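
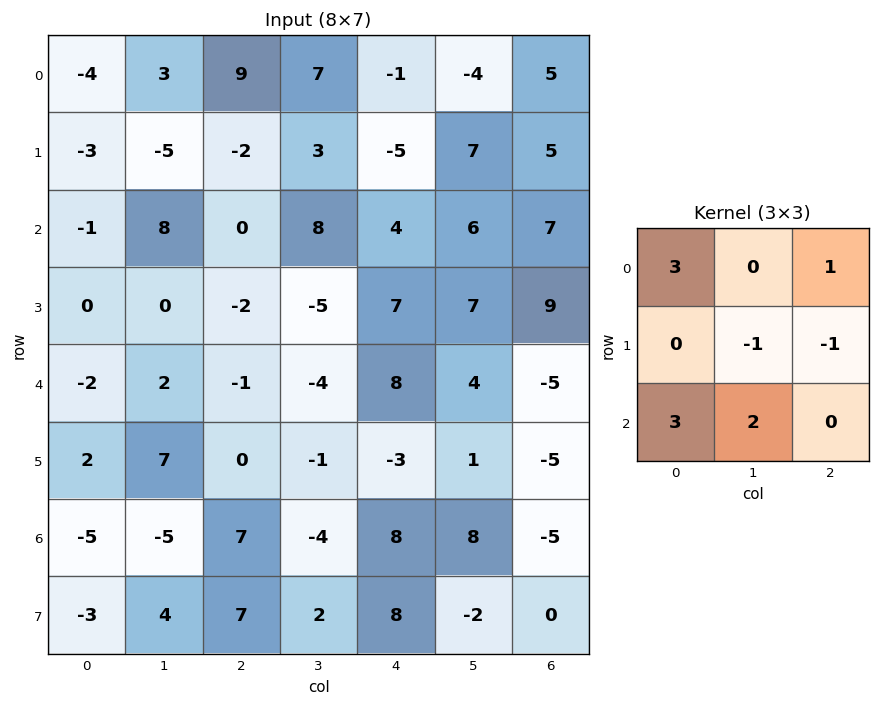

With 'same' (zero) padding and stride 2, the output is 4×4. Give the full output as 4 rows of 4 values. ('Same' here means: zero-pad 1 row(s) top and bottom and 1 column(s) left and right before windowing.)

Output[0,0]: The receptive field on the zero-padded input at this output position is [0 0 0 / 0 -4 3 / 0 -3 -5]. Elementwise product with the kernel and sum: 0·3 + 0·1 + -4·-1 + 3·-1 + 0·3 + -3·2.
Output[0,1]: The receptive field on the zero-padded input at this output position is [0 0 0 / 3 9 7 / -5 -2 3]. Elementwise product with the kernel and sum: 0·3 + 0·1 + 9·-1 + 7·-1 + -5·3 + -2·2.

-5 -35 4 26
-12 -24 5 53
4 21 -29 19
11 43 4 2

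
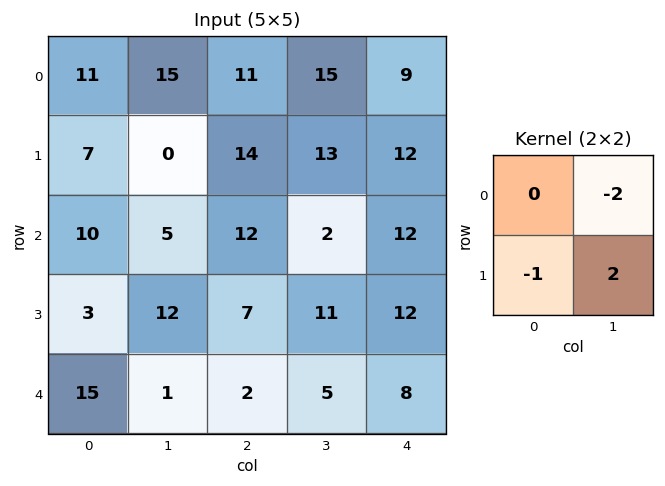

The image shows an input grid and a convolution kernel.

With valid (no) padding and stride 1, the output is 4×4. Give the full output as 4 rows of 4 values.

-37 6 -18 -7
0 -9 -34 -2
11 -22 11 -11
-37 -11 -14 -13

Output[0,0]: The receptive field on the input at this output position is [11 15 / 7 0]. Elementwise product with the kernel and sum: 15·-2 + 7·-1 + 0·2.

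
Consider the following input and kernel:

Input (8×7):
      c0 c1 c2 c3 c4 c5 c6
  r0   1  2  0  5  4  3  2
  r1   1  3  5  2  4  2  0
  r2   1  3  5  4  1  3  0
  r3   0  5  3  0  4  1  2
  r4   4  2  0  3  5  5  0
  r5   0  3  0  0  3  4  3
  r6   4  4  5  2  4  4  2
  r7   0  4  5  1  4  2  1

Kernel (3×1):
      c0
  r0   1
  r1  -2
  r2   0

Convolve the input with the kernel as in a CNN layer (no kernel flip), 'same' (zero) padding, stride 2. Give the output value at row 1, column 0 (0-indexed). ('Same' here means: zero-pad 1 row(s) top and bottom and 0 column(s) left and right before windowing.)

The receptive field on the zero-padded input at this output position is [1 / 1 / 0]. Elementwise product with the kernel and sum: 1·1 + 1·-2.

-1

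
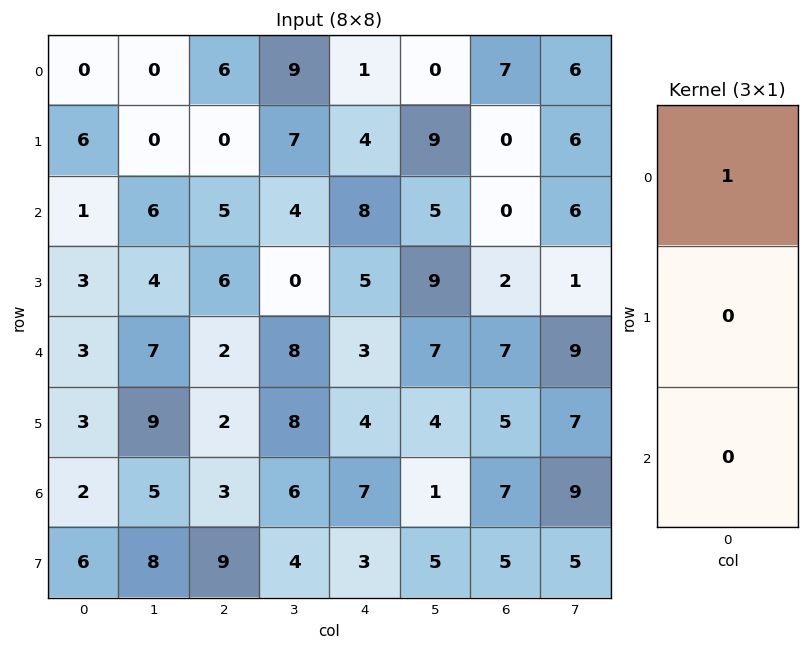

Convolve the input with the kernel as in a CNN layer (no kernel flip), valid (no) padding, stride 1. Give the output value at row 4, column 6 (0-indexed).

7

The receptive field on the input at this output position is [7 / 5 / 7]. Elementwise product with the kernel and sum: 7·1.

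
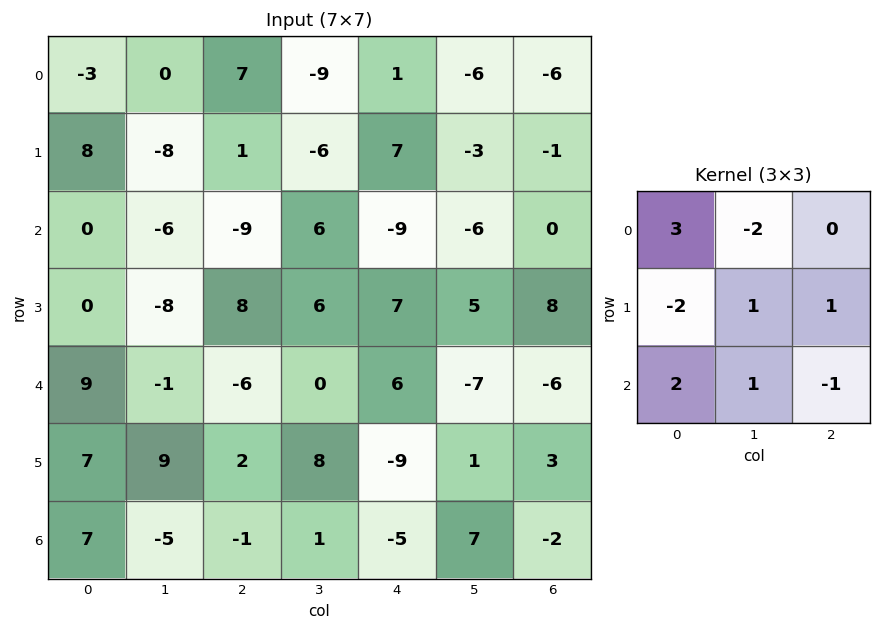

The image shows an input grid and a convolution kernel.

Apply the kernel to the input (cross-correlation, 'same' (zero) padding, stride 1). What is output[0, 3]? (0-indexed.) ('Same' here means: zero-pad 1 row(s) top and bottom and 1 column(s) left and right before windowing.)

-33

The receptive field on the zero-padded input at this output position is [0 0 0 / 7 -9 1 / 1 -6 7]. Elementwise product with the kernel and sum: 0·3 + 0·-2 + 7·-2 + -9·1 + 1·1 + 1·2 + -6·1 + 7·-1.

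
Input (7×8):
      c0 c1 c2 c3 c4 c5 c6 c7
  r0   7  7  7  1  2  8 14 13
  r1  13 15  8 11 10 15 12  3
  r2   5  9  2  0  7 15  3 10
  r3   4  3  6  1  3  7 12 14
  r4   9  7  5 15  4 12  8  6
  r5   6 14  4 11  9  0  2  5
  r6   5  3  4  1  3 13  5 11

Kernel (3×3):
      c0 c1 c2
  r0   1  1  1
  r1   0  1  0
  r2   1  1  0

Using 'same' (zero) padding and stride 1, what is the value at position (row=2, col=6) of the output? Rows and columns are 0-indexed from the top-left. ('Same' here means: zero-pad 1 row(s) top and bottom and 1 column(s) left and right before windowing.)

52

The receptive field on the zero-padded input at this output position is [15 12 3 / 15 3 10 / 7 12 14]. Elementwise product with the kernel and sum: 15·1 + 12·1 + 3·1 + 3·1 + 7·1 + 12·1.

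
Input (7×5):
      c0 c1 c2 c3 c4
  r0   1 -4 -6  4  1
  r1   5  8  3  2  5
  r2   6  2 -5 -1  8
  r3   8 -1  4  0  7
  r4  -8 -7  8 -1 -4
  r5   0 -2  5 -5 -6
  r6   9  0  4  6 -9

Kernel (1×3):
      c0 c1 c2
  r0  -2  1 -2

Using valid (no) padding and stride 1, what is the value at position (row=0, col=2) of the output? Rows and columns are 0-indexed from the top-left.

14

The receptive field on the input at this output position is [-6 4 1]. Elementwise product with the kernel and sum: -6·-2 + 4·1 + 1·-2.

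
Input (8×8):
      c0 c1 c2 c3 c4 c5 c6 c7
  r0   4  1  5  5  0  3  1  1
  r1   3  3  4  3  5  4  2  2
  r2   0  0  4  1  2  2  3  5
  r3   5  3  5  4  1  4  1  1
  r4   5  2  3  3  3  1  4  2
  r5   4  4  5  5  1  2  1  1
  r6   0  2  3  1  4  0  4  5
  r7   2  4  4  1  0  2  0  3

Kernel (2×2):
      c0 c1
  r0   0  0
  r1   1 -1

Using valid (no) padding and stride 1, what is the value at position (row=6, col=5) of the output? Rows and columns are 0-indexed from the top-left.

The receptive field on the input at this output position is [0 4 / 2 0]. Elementwise product with the kernel and sum: 2·1 + 0·-1.

2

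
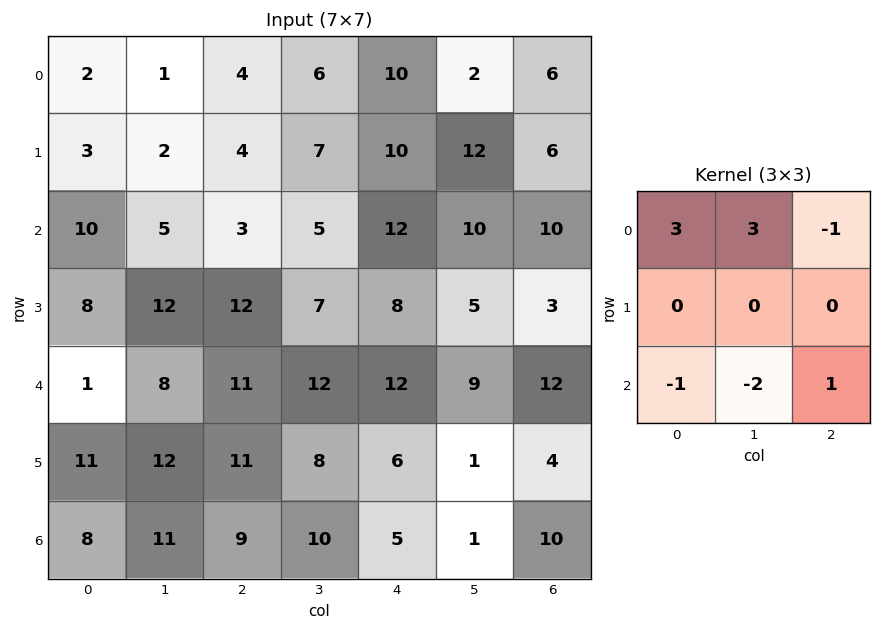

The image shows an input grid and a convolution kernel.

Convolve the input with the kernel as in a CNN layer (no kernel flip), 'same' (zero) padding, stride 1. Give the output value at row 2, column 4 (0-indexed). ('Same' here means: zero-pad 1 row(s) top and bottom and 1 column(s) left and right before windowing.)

21

The receptive field on the zero-padded input at this output position is [7 10 12 / 5 12 10 / 7 8 5]. Elementwise product with the kernel and sum: 7·3 + 10·3 + 12·-1 + 7·-1 + 8·-2 + 5·1.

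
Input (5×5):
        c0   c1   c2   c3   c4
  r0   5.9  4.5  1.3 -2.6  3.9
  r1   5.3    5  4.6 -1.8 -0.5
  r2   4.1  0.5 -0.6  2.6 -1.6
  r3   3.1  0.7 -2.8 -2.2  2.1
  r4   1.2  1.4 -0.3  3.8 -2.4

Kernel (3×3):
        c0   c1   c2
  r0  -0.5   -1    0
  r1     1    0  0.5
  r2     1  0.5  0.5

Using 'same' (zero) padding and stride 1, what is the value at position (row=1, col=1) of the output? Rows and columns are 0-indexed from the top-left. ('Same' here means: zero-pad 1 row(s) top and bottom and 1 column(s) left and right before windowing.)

The receptive field on the zero-padded input at this output position is [5.9 4.5 1.3 / 5.3 5 4.6 / 4.1 0.5 -0.6]. Elementwise product with the kernel and sum: 5.9·-0.5 + 4.5·-1 + 5.3·1 + 4.6·0.5 + 4.1·1 + 0.5·0.5 + -0.6·0.5.

4.2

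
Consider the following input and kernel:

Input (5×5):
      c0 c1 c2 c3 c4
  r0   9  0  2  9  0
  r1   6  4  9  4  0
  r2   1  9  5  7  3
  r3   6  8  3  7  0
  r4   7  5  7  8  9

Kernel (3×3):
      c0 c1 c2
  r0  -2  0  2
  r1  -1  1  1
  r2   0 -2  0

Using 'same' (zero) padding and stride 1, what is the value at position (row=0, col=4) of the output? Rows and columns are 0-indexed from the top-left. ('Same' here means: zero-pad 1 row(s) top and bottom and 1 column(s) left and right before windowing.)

The receptive field on the zero-padded input at this output position is [0 0 0 / 9 0 0 / 4 0 0]. Elementwise product with the kernel and sum: 0·-2 + 0·2 + 9·-1 + 0·1 + 0·1 + 0·-2.

-9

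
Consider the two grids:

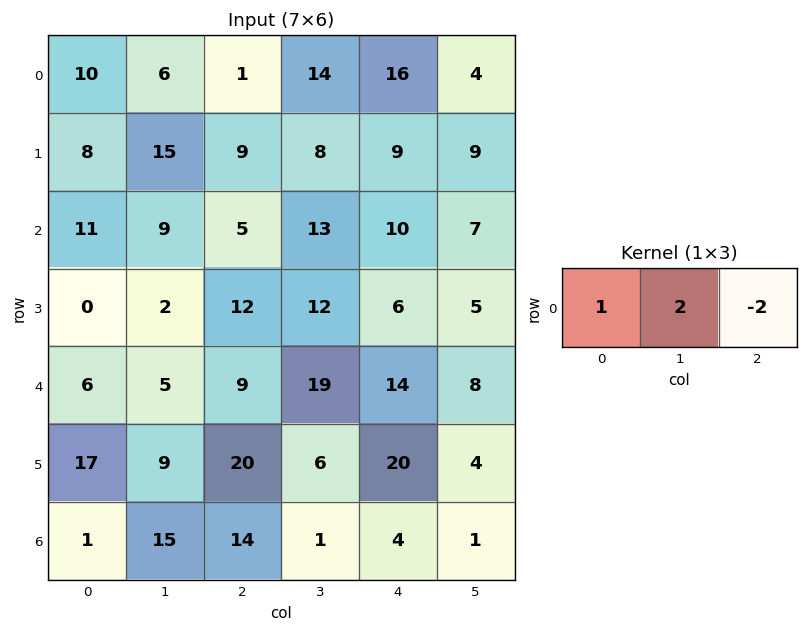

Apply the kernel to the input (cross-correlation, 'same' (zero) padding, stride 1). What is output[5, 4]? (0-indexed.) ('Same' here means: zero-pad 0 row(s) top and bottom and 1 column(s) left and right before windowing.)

38

The receptive field on the zero-padded input at this output position is [6 20 4]. Elementwise product with the kernel and sum: 6·1 + 20·2 + 4·-2.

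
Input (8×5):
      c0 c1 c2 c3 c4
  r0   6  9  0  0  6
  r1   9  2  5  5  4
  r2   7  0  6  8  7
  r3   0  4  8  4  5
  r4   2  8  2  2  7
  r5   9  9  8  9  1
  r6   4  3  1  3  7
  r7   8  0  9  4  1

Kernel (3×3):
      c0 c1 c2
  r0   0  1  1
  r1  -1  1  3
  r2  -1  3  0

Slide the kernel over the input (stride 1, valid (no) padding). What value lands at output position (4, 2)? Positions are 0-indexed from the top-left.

21

The receptive field on the input at this output position is [2 2 7 / 8 9 1 / 1 3 7]. Elementwise product with the kernel and sum: 2·1 + 7·1 + 8·-1 + 9·1 + 1·3 + 1·-1 + 3·3.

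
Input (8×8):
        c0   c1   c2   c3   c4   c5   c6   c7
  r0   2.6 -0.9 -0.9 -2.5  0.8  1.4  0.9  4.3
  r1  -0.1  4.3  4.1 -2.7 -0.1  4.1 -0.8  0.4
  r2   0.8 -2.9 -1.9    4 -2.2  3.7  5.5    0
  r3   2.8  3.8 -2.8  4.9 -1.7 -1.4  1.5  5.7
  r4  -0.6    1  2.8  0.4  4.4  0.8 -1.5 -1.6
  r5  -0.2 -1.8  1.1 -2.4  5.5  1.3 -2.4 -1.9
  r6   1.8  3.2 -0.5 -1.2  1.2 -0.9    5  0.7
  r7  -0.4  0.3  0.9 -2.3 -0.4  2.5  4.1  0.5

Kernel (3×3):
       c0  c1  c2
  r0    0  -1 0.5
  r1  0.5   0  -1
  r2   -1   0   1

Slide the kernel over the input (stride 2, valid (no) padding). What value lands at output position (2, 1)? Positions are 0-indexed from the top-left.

The receptive field on the input at this output position is [2.8 0.4 4.4 / 1.1 -2.4 5.5 / -0.5 -1.2 1.2]. Elementwise product with the kernel and sum: 0.4·-1 + 4.4·0.5 + 1.1·0.5 + 5.5·-1 + -0.5·-1 + 1.2·1.

-1.45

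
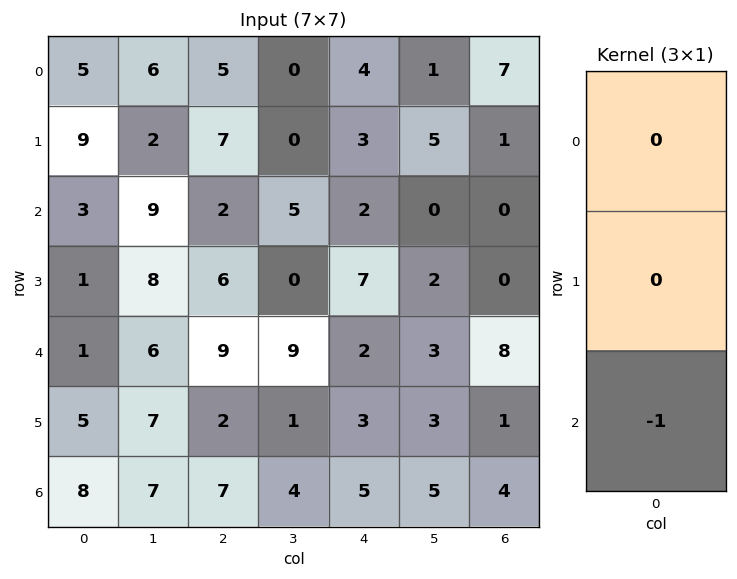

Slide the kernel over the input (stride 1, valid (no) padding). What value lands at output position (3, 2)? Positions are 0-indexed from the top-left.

-2

The receptive field on the input at this output position is [6 / 9 / 2]. Elementwise product with the kernel and sum: 2·-1.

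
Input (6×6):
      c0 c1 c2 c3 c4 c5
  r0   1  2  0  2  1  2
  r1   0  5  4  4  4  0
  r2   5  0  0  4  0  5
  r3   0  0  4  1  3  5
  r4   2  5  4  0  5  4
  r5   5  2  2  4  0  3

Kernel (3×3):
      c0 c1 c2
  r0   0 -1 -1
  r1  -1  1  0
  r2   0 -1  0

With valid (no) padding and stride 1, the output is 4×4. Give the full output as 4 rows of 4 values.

3 -3 -7 -3
-14 -12 -5 -11
-5 -4 -7 -8
-3 -8 -12 -3

Output[0,0]: The receptive field on the input at this output position is [1 2 0 / 0 5 4 / 5 0 0]. Elementwise product with the kernel and sum: 2·-1 + 0·-1 + 0·-1 + 5·1 + 0·-1.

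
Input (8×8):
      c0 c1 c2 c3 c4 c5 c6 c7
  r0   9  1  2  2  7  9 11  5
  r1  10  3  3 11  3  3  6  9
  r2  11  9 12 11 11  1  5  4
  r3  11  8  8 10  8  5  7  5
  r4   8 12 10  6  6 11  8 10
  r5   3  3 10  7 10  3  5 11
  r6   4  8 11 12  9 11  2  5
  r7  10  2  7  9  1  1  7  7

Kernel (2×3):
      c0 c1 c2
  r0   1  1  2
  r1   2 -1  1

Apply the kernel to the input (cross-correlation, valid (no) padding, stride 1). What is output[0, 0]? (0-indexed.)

The receptive field on the input at this output position is [9 1 2 / 10 3 3]. Elementwise product with the kernel and sum: 9·1 + 1·1 + 2·2 + 10·2 + 3·-1 + 3·1.

34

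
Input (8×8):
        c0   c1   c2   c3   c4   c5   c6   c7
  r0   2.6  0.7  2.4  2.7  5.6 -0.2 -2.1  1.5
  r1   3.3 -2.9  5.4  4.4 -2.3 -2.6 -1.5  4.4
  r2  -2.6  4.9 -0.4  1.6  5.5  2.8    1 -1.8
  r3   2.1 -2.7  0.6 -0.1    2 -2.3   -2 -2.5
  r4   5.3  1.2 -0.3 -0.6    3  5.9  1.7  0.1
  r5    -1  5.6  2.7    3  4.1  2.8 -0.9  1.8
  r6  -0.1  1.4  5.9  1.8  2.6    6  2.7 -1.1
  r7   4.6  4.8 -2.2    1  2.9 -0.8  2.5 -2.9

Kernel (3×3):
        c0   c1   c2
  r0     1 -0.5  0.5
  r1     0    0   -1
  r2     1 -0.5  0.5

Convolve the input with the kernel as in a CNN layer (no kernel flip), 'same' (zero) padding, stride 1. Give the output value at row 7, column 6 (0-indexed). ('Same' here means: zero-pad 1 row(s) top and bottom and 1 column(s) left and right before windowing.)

The receptive field on the zero-padded input at this output position is [6 2.7 -1.1 / -0.8 2.5 -2.9 / 0 0 0]. Elementwise product with the kernel and sum: 6·1 + 2.7·-0.5 + -1.1·0.5 + -2.9·-1 + 0·1 + 0·-0.5 + 0·0.5.

7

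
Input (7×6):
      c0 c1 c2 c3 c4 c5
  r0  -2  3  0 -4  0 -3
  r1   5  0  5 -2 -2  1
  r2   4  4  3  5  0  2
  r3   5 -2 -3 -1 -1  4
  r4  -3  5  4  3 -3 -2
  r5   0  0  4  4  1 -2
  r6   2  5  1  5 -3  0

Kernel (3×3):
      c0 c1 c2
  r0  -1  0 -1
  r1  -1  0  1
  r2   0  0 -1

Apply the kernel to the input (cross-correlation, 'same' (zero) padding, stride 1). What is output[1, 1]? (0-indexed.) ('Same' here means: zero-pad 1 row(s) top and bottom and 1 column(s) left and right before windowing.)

-1

The receptive field on the zero-padded input at this output position is [-2 3 0 / 5 0 5 / 4 4 3]. Elementwise product with the kernel and sum: -2·-1 + 0·-1 + 5·-1 + 5·1 + 3·-1.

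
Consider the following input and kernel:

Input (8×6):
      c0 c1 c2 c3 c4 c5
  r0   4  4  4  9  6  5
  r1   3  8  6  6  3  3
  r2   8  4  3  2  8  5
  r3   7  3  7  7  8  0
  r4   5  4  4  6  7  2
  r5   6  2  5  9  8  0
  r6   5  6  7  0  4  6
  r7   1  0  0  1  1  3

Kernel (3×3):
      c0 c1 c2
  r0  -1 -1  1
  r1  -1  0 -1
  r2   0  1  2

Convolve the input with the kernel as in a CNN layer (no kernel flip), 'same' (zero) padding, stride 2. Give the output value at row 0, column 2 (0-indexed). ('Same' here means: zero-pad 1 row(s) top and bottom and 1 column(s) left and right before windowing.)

-5

The receptive field on the zero-padded input at this output position is [0 0 0 / 9 6 5 / 6 3 3]. Elementwise product with the kernel and sum: 0·-1 + 0·-1 + 0·1 + 9·-1 + 5·-1 + 3·1 + 3·2.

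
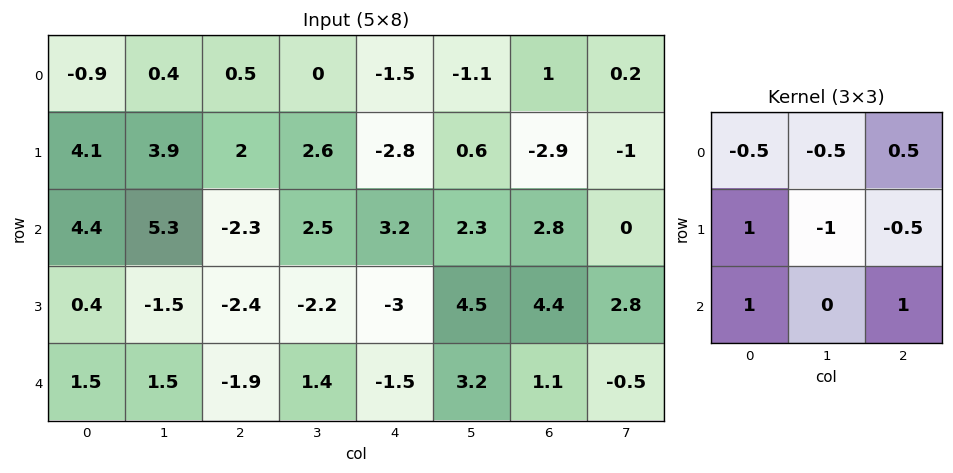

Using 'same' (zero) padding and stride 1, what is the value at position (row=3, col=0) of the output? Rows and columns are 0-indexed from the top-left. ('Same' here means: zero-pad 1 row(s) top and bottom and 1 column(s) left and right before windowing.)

The receptive field on the zero-padded input at this output position is [0 4.4 5.3 / 0 0.4 -1.5 / 0 1.5 1.5]. Elementwise product with the kernel and sum: 0·-0.5 + 4.4·-0.5 + 5.3·0.5 + 0·1 + 0.4·-1 + -1.5·-0.5 + 0·1 + 1.5·1.

2.3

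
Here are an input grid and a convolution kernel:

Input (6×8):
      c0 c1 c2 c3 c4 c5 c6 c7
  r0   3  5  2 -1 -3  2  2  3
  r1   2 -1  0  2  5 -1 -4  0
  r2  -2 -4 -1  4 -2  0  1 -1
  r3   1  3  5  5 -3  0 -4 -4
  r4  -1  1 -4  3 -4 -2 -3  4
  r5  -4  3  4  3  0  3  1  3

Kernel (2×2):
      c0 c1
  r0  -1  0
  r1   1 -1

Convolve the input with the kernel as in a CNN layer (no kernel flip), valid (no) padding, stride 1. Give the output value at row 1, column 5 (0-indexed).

The receptive field on the input at this output position is [-1 -4 / 0 1]. Elementwise product with the kernel and sum: -1·-1 + 0·1 + 1·-1.

0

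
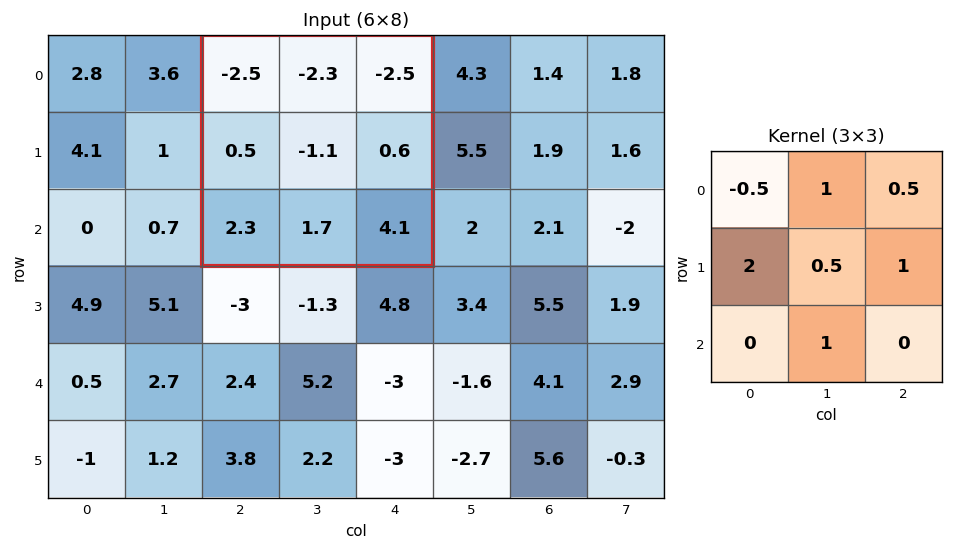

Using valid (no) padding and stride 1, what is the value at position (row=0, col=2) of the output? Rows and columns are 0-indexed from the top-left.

The receptive field on the input at this output position is [-2.5 -2.3 -2.5 / 0.5 -1.1 0.6 / 2.3 1.7 4.1]. Elementwise product with the kernel and sum: -2.5·-0.5 + -2.3·1 + -2.5·0.5 + 0.5·2 + -1.1·0.5 + 0.6·1 + 1.7·1.

0.45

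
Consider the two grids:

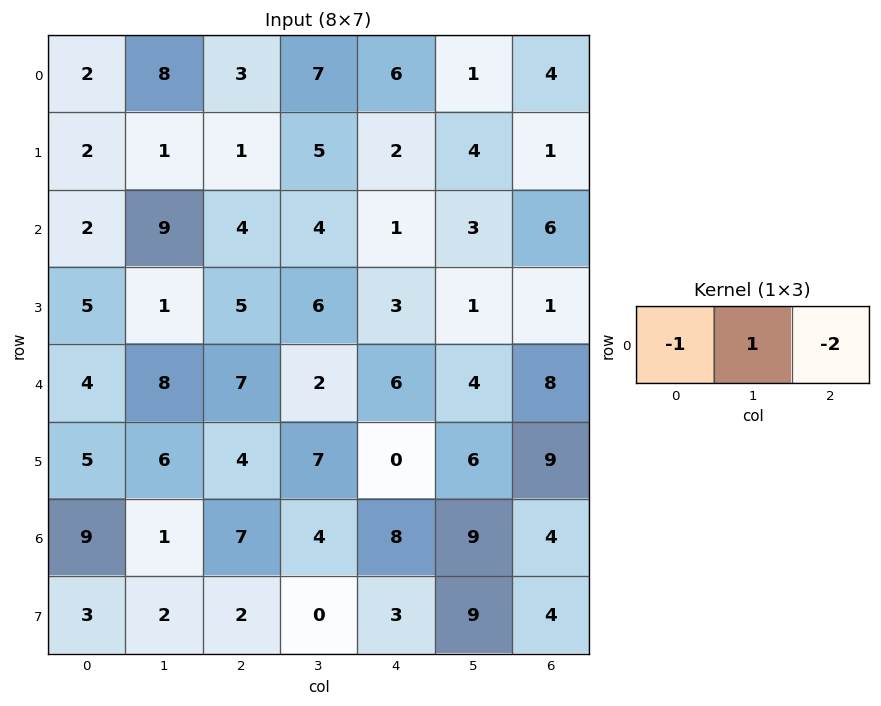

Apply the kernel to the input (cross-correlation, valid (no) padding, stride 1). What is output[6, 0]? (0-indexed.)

The receptive field on the input at this output position is [9 1 7]. Elementwise product with the kernel and sum: 9·-1 + 1·1 + 7·-2.

-22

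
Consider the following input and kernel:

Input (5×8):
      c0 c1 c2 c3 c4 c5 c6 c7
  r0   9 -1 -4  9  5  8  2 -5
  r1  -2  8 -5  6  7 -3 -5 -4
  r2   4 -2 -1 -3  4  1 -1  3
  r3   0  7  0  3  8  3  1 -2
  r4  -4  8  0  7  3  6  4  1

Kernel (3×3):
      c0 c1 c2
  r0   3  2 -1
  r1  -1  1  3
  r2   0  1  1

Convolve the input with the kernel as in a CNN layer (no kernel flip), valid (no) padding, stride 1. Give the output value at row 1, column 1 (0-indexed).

The receptive field on the input at this output position is [8 -5 6 / -2 -1 -3 / 7 0 3]. Elementwise product with the kernel and sum: 8·3 + -5·2 + 6·-1 + -2·-1 + -1·1 + -3·3 + 0·1 + 3·1.

3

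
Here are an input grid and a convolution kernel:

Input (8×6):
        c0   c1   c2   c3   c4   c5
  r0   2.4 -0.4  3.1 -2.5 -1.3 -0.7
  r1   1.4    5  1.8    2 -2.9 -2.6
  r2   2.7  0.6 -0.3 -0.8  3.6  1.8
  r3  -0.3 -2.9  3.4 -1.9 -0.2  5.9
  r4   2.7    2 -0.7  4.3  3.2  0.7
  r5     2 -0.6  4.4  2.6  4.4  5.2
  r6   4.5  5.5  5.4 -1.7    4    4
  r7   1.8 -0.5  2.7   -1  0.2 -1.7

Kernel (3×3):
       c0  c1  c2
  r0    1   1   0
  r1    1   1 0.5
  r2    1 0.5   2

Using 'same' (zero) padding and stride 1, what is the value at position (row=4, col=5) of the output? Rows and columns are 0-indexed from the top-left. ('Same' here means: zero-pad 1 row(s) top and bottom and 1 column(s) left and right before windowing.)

The receptive field on the zero-padded input at this output position is [-0.2 5.9 0 / 3.2 0.7 0 / 4.4 5.2 0]. Elementwise product with the kernel and sum: -0.2·1 + 5.9·1 + 3.2·1 + 0.7·1 + 0·0.5 + 4.4·1 + 5.2·0.5 + 0·2.

16.6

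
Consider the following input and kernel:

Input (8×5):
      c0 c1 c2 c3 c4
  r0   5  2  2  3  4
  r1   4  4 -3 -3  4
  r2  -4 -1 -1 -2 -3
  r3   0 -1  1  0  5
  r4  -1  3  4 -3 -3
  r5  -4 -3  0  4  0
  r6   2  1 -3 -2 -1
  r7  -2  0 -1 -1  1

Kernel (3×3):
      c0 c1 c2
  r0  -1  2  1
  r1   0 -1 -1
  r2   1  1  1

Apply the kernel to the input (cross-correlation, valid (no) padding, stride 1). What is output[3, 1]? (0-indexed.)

3

The receptive field on the input at this output position is [-1 1 0 / 3 4 -3 / -3 0 4]. Elementwise product with the kernel and sum: -1·-1 + 1·2 + 0·1 + 4·-1 + -3·-1 + -3·1 + 0·1 + 4·1.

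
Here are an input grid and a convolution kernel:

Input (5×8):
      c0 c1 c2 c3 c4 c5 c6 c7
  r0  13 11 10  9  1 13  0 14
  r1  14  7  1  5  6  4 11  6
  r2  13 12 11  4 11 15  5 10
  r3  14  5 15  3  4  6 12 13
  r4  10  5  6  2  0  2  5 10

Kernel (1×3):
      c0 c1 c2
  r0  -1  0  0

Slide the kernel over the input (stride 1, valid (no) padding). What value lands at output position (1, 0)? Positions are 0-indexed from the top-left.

The receptive field on the input at this output position is [14 7 1]. Elementwise product with the kernel and sum: 14·-1.

-14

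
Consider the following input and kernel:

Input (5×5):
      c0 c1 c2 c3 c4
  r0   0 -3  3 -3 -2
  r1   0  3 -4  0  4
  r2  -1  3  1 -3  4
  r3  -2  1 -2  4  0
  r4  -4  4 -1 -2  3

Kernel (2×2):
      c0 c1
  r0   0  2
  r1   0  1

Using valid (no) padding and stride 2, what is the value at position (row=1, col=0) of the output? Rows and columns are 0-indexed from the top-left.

The receptive field on the input at this output position is [-1 3 / -2 1]. Elementwise product with the kernel and sum: 3·2 + 1·1.

7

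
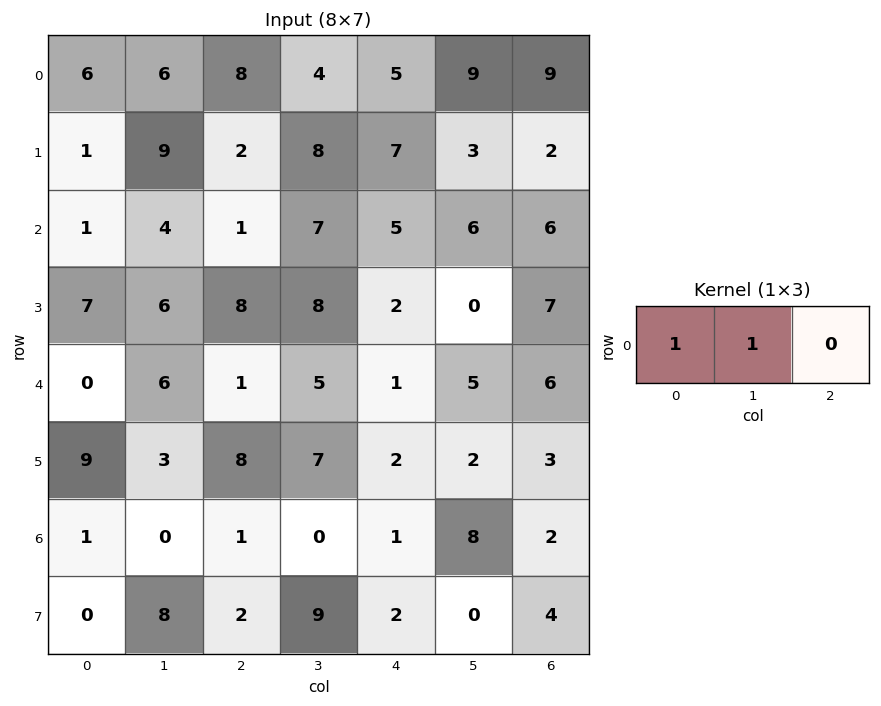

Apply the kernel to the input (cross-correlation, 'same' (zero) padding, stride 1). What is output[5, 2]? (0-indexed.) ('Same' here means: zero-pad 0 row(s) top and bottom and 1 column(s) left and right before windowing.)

11

The receptive field on the zero-padded input at this output position is [3 8 7]. Elementwise product with the kernel and sum: 3·1 + 8·1.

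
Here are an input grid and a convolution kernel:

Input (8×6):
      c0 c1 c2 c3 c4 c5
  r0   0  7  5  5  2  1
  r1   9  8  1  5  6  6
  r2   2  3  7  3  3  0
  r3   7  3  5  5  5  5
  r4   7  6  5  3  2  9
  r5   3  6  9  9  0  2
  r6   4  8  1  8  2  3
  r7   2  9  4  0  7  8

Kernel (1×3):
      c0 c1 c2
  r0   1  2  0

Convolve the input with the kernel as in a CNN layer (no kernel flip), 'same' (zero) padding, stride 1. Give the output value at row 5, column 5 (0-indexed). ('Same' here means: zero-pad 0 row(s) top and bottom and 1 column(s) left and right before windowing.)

The receptive field on the zero-padded input at this output position is [0 2 0]. Elementwise product with the kernel and sum: 0·1 + 2·2.

4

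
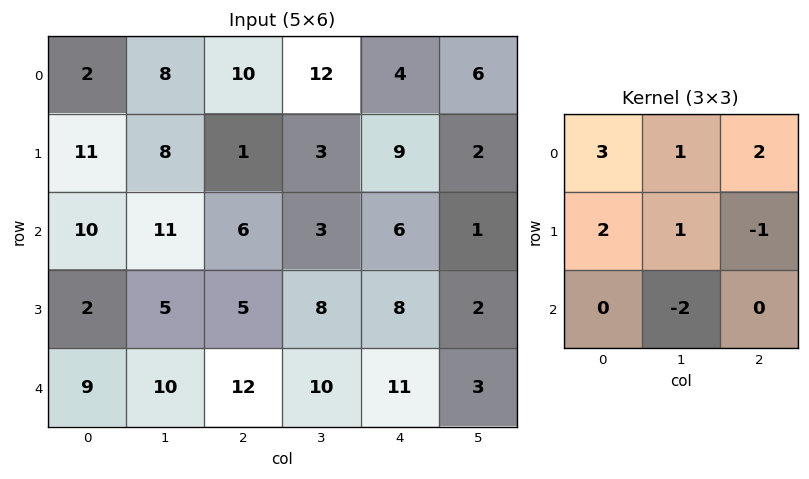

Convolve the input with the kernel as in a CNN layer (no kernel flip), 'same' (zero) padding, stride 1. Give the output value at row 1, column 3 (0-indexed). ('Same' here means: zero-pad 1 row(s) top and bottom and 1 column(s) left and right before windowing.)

The receptive field on the zero-padded input at this output position is [10 12 4 / 1 3 9 / 6 3 6]. Elementwise product with the kernel and sum: 10·3 + 12·1 + 4·2 + 1·2 + 3·1 + 9·-1 + 3·-2.

40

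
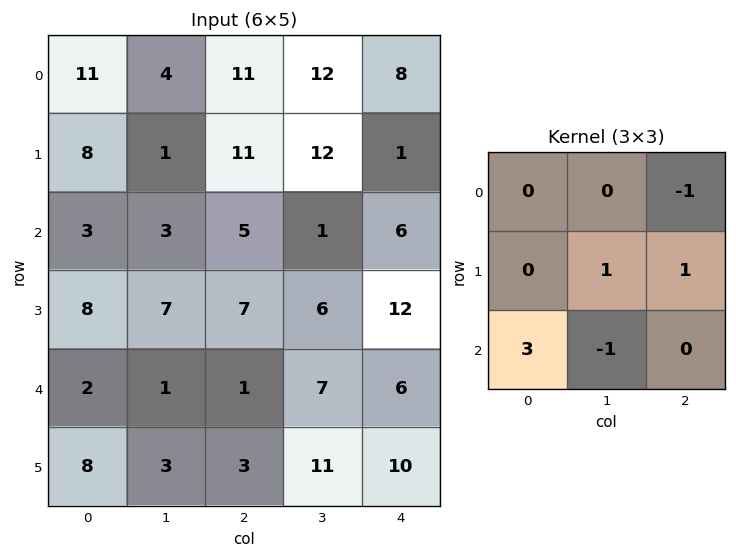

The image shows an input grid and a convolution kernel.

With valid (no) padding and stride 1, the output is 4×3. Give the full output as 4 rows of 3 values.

7 15 19
14 8 21
14 14 8
16 8 -1

Output[0,0]: The receptive field on the input at this output position is [11 4 11 / 8 1 11 / 3 3 5]. Elementwise product with the kernel and sum: 11·-1 + 1·1 + 11·1 + 3·3 + 3·-1.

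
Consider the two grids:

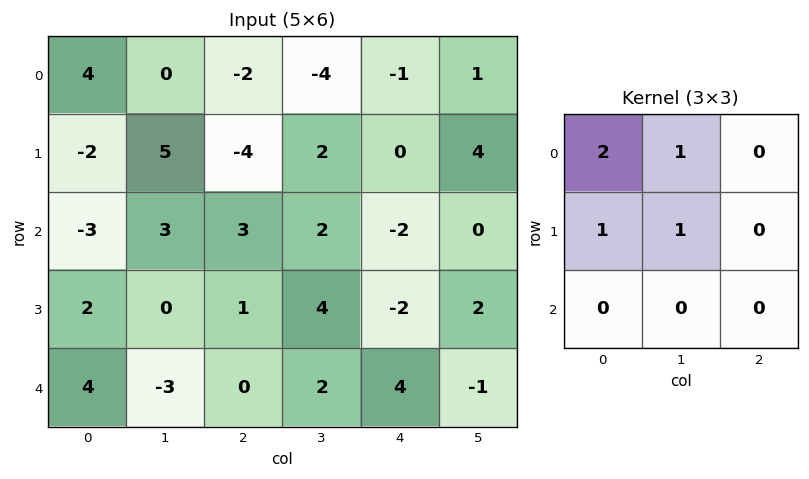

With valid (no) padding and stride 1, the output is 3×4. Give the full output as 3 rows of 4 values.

11 -1 -10 -7
1 12 -1 4
-1 10 13 4

Output[0,0]: The receptive field on the input at this output position is [4 0 -2 / -2 5 -4 / -3 3 3]. Elementwise product with the kernel and sum: 4·2 + 0·1 + -2·1 + 5·1.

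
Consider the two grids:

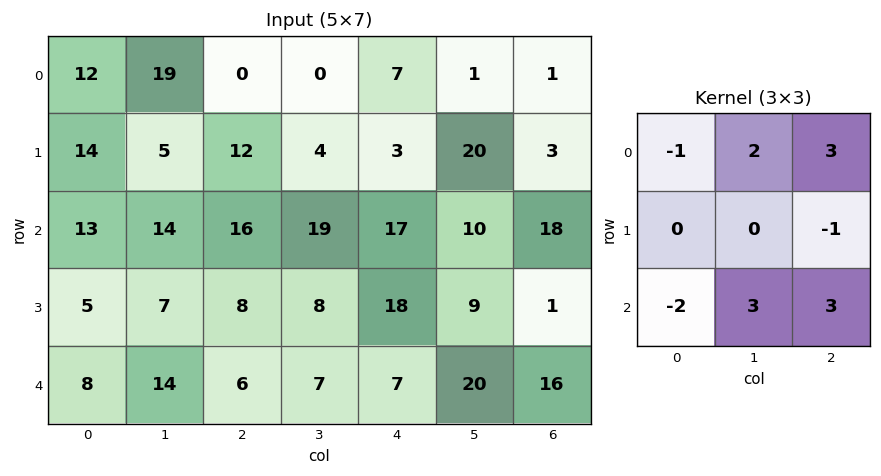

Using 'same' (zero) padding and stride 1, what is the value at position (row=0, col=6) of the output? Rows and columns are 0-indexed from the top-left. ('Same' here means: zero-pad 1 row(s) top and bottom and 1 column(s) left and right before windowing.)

-31

The receptive field on the zero-padded input at this output position is [0 0 0 / 1 1 0 / 20 3 0]. Elementwise product with the kernel and sum: 0·-1 + 0·2 + 0·3 + 0·-1 + 20·-2 + 3·3 + 0·3.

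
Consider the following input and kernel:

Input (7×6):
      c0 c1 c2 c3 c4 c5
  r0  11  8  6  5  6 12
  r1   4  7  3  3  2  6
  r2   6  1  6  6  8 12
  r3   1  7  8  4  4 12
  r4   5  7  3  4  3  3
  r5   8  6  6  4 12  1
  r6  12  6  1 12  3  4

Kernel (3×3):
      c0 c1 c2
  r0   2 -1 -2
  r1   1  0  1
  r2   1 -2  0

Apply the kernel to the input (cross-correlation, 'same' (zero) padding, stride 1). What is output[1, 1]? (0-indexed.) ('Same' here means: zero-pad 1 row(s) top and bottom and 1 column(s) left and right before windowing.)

The receptive field on the zero-padded input at this output position is [11 8 6 / 4 7 3 / 6 1 6]. Elementwise product with the kernel and sum: 11·2 + 8·-1 + 6·-2 + 4·1 + 3·1 + 6·1 + 1·-2.

13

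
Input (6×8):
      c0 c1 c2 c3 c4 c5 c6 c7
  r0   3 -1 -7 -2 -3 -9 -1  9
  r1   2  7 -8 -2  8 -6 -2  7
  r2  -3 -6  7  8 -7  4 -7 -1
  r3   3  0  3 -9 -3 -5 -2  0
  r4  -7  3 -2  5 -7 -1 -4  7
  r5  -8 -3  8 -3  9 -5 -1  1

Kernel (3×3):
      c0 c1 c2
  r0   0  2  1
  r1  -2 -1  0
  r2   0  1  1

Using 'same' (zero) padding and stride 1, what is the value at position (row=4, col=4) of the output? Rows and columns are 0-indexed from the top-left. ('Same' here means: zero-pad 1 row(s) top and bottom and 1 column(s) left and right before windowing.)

The receptive field on the zero-padded input at this output position is [-9 -3 -5 / 5 -7 -1 / -3 9 -5]. Elementwise product with the kernel and sum: -3·2 + -5·1 + 5·-2 + -7·-1 + 9·1 + -5·1.

-10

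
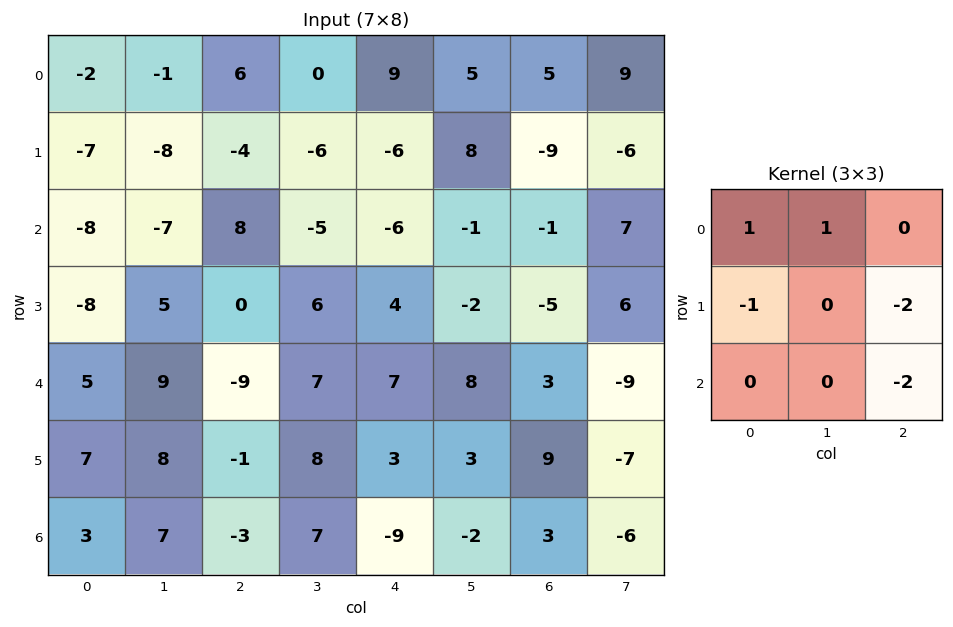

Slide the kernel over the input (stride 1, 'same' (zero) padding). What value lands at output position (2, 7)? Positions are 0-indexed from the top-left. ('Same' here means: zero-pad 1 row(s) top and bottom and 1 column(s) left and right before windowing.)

The receptive field on the zero-padded input at this output position is [-9 -6 0 / -1 7 0 / -5 6 0]. Elementwise product with the kernel and sum: -9·1 + -6·1 + -1·-1 + 0·-2 + 0·-2.

-14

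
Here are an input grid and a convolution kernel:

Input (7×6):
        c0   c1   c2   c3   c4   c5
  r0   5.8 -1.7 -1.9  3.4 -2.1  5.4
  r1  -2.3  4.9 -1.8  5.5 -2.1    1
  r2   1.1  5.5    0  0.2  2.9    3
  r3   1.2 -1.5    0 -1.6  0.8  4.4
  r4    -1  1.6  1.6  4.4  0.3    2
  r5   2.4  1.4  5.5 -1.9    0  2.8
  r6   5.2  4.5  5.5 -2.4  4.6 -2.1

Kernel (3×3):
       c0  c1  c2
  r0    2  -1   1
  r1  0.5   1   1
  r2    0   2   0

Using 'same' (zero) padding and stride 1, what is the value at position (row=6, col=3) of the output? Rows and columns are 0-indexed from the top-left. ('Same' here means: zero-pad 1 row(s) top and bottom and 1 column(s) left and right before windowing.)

17.85

The receptive field on the zero-padded input at this output position is [5.5 -1.9 0 / 5.5 -2.4 4.6 / 0 0 0]. Elementwise product with the kernel and sum: 5.5·2 + -1.9·-1 + 0·1 + 5.5·0.5 + -2.4·1 + 4.6·1 + 0·2.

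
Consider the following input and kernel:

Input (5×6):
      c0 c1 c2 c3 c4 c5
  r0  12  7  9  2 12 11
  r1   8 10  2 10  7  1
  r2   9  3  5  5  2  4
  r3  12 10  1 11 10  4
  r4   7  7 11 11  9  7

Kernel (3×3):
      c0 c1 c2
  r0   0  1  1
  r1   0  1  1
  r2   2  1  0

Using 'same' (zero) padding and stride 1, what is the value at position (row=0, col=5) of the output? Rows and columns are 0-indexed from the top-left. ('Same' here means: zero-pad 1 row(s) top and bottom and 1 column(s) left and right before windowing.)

The receptive field on the zero-padded input at this output position is [0 0 0 / 12 11 0 / 7 1 0]. Elementwise product with the kernel and sum: 0·1 + 0·1 + 11·1 + 0·1 + 7·2 + 1·1.

26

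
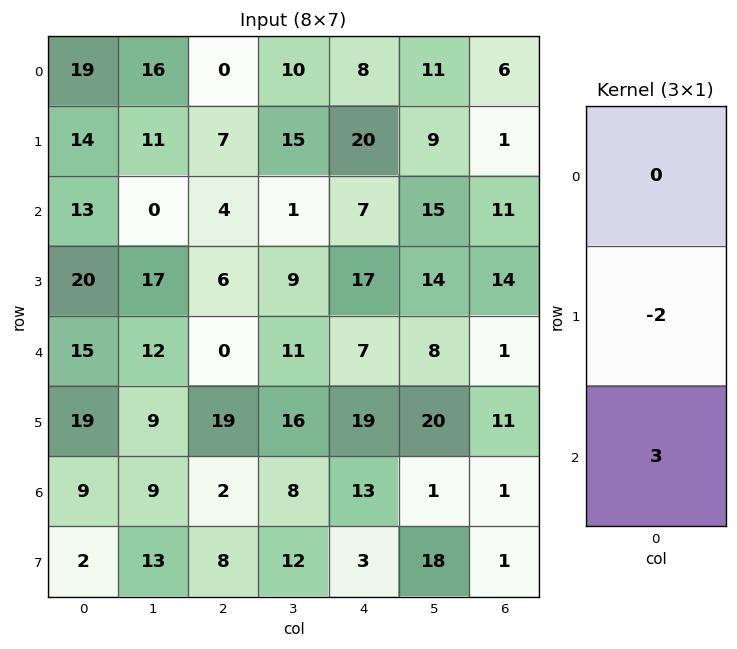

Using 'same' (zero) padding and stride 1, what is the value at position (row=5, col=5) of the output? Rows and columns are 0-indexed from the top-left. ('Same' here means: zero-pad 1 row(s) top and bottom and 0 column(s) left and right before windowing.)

The receptive field on the zero-padded input at this output position is [8 / 20 / 1]. Elementwise product with the kernel and sum: 20·-2 + 1·3.

-37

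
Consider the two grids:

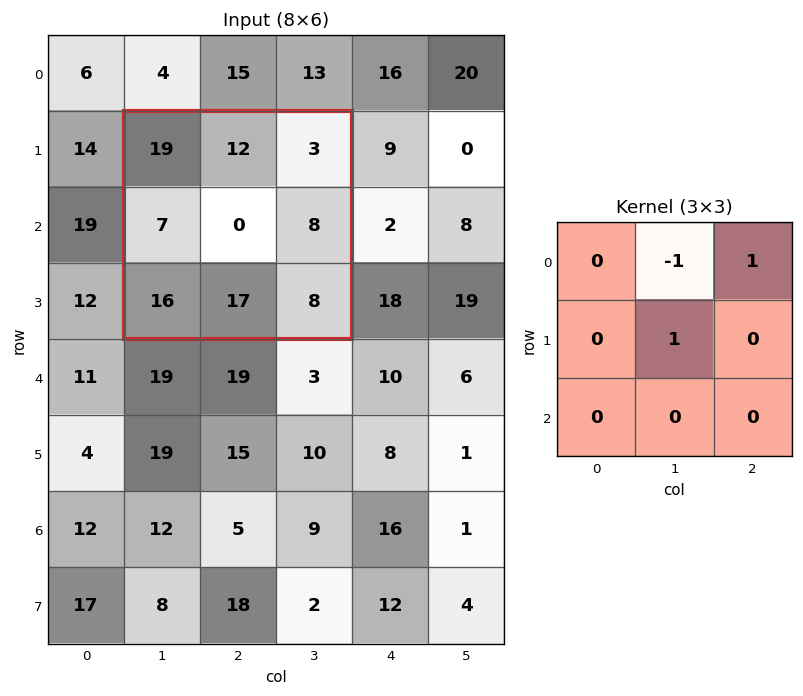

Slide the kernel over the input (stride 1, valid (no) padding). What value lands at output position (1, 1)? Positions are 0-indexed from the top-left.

-9

The receptive field on the input at this output position is [19 12 3 / 7 0 8 / 16 17 8]. Elementwise product with the kernel and sum: 12·-1 + 3·1 + 0·1.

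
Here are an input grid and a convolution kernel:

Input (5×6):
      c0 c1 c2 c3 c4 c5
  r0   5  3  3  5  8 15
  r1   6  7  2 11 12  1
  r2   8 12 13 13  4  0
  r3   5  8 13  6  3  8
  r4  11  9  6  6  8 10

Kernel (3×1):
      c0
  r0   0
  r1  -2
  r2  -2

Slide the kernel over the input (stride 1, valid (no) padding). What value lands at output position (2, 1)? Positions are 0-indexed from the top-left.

The receptive field on the input at this output position is [12 / 8 / 9]. Elementwise product with the kernel and sum: 8·-2 + 9·-2.

-34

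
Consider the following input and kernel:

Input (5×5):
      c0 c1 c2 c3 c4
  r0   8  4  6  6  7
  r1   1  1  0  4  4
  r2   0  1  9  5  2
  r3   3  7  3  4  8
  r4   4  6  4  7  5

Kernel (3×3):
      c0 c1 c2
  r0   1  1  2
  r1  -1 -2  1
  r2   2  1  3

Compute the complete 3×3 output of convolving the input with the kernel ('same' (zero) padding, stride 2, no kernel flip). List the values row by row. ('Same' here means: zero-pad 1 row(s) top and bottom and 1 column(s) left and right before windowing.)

Output[0,0]: The receptive field on the zero-padded input at this output position is [0 0 0 / 0 8 4 / 0 1 1]. Elementwise product with the kernel and sum: 0·1 + 0·1 + 0·2 + 0·-1 + 8·-2 + 4·1 + 0·2 + 1·1 + 1·3.
Output[0,1]: The receptive field on the zero-padded input at this output position is [0 0 0 / 4 6 6 / 1 0 4]. Elementwise product with the kernel and sum: 0·1 + 0·1 + 0·2 + 4·-1 + 6·-2 + 6·1 + 1·2 + 0·1 + 4·3.

-8 4 -8
28 24 15
15 11 -5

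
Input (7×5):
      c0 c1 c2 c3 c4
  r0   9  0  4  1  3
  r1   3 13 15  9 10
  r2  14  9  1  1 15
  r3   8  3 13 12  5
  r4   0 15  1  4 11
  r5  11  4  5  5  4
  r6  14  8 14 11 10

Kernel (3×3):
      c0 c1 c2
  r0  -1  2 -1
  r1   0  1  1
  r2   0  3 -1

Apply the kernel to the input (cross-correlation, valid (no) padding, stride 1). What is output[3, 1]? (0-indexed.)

The receptive field on the input at this output position is [3 13 12 / 15 1 4 / 4 5 5]. Elementwise product with the kernel and sum: 3·-1 + 13·2 + 12·-1 + 1·1 + 4·1 + 5·3 + 5·-1.

26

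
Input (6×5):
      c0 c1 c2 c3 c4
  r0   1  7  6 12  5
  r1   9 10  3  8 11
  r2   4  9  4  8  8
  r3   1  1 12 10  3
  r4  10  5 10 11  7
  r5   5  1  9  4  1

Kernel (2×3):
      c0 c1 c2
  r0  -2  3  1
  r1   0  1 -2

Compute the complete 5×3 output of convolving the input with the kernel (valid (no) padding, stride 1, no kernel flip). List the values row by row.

29 3 15
16 -15 21
0 -6 28
-2 32 6
-12 32 22

Output[0,0]: The receptive field on the input at this output position is [1 7 6 / 9 10 3]. Elementwise product with the kernel and sum: 1·-2 + 7·3 + 6·1 + 10·1 + 3·-2.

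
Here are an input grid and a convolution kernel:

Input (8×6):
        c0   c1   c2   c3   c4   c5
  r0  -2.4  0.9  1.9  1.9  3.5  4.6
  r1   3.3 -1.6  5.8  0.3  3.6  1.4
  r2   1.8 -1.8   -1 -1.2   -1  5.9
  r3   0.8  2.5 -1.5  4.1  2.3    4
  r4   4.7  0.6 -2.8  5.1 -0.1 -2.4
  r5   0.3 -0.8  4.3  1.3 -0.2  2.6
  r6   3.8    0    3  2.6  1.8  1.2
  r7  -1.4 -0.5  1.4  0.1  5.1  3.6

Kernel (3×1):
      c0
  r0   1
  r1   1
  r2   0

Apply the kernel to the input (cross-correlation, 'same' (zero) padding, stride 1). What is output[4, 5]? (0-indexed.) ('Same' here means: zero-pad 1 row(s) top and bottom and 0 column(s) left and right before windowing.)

The receptive field on the zero-padded input at this output position is [4 / -2.4 / 2.6]. Elementwise product with the kernel and sum: 4·1 + -2.4·1.

1.6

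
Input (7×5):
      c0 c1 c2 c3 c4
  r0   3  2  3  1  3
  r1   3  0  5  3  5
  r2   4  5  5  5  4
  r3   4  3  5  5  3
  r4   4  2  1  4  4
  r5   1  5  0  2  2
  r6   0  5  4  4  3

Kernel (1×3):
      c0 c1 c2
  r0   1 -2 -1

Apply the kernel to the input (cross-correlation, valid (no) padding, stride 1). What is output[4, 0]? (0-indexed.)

-1

The receptive field on the input at this output position is [4 2 1]. Elementwise product with the kernel and sum: 4·1 + 2·-2 + 1·-1.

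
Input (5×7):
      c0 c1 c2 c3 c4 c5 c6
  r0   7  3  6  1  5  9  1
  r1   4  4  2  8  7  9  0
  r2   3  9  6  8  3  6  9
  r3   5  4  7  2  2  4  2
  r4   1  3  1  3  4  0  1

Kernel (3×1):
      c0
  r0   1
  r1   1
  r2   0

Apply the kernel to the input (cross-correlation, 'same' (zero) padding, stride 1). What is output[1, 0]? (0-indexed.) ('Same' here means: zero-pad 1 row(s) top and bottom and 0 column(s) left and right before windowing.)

The receptive field on the zero-padded input at this output position is [7 / 4 / 3]. Elementwise product with the kernel and sum: 7·1 + 4·1.

11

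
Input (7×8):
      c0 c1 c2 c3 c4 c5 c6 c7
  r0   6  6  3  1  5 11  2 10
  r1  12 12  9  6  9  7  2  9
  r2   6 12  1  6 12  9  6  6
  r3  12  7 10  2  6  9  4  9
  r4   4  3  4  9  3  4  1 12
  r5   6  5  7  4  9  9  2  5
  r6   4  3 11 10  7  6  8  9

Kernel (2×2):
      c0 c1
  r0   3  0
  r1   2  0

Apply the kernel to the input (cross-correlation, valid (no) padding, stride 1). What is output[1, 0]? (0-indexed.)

48

The receptive field on the input at this output position is [12 12 / 6 12]. Elementwise product with the kernel and sum: 12·3 + 6·2.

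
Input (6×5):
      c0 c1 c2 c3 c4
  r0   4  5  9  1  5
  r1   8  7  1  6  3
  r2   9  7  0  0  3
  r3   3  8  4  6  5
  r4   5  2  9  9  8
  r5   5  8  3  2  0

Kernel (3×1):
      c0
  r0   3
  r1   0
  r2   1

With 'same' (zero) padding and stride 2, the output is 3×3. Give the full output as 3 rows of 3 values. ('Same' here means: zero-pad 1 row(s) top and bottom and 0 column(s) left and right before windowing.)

8 1 3
27 7 14
14 15 15

Output[0,0]: The receptive field on the zero-padded input at this output position is [0 / 4 / 8]. Elementwise product with the kernel and sum: 0·3 + 8·1.
Output[0,1]: The receptive field on the zero-padded input at this output position is [0 / 9 / 1]. Elementwise product with the kernel and sum: 0·3 + 1·1.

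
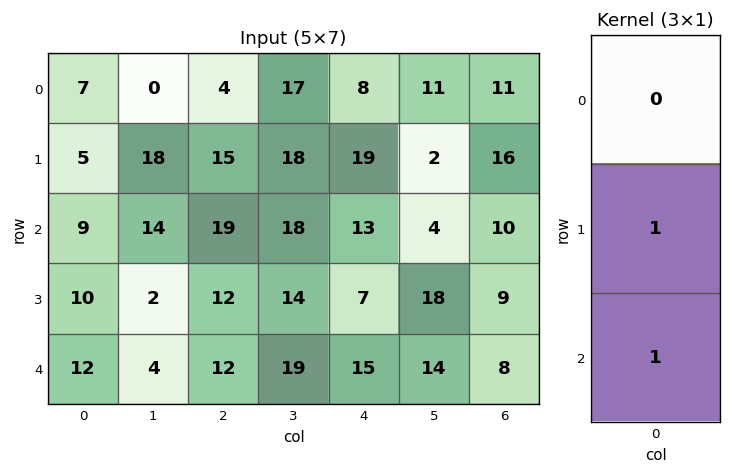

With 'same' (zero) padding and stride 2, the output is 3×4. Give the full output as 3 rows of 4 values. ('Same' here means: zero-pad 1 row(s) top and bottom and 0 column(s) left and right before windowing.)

Output[0,0]: The receptive field on the zero-padded input at this output position is [0 / 7 / 5]. Elementwise product with the kernel and sum: 7·1 + 5·1.

12 19 27 27
19 31 20 19
12 12 15 8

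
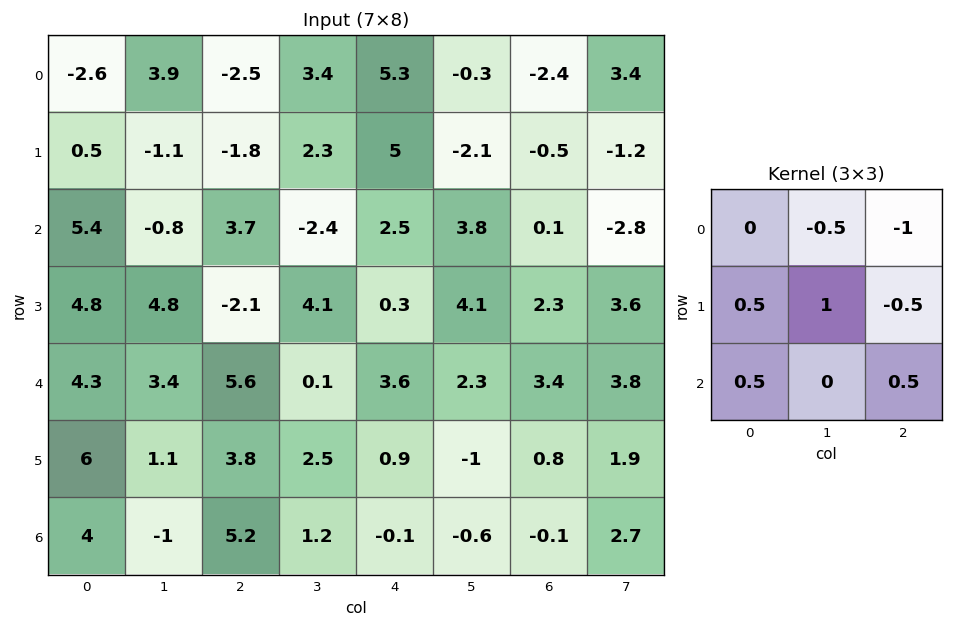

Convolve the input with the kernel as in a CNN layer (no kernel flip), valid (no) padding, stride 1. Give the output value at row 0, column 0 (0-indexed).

5.15

The receptive field on the input at this output position is [-2.6 3.9 -2.5 / 0.5 -1.1 -1.8 / 5.4 -0.8 3.7]. Elementwise product with the kernel and sum: 3.9·-0.5 + -2.5·-1 + 0.5·0.5 + -1.1·1 + -1.8·-0.5 + 5.4·0.5 + 3.7·0.5.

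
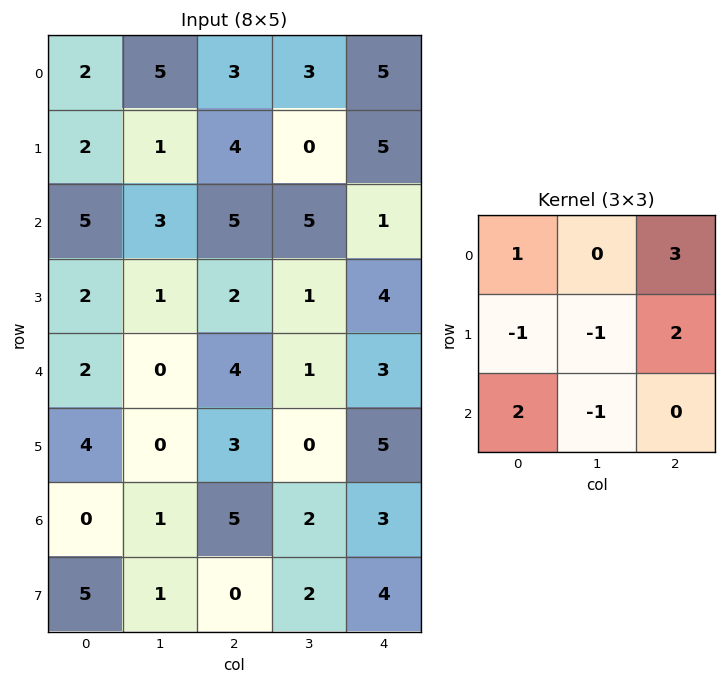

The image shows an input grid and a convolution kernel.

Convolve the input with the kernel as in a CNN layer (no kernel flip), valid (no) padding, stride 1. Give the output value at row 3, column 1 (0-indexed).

The receptive field on the input at this output position is [1 2 1 / 0 4 1 / 0 3 0]. Elementwise product with the kernel and sum: 1·1 + 1·3 + 0·-1 + 4·-1 + 1·2 + 0·2 + 3·-1.

-1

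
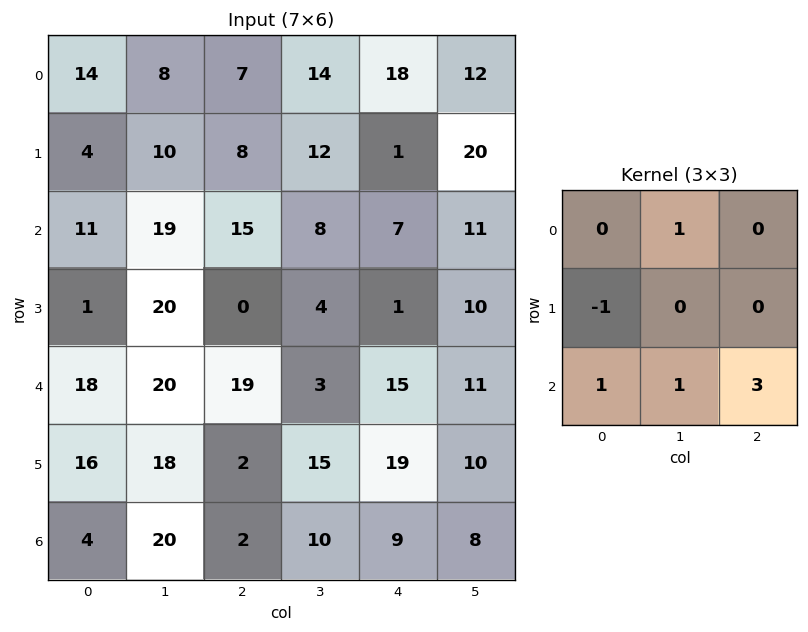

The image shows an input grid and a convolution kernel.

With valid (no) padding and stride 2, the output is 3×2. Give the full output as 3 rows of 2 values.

79 50
113 75
34 40

Output[0,0]: The receptive field on the input at this output position is [14 8 7 / 4 10 8 / 11 19 15]. Elementwise product with the kernel and sum: 8·1 + 4·-1 + 11·1 + 19·1 + 15·3.
Output[0,1]: The receptive field on the input at this output position is [7 14 18 / 8 12 1 / 15 8 7]. Elementwise product with the kernel and sum: 14·1 + 8·-1 + 15·1 + 8·1 + 7·3.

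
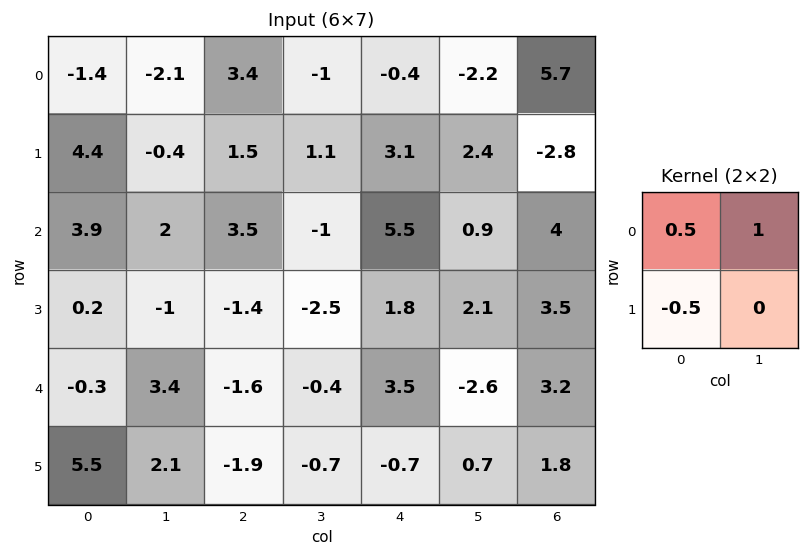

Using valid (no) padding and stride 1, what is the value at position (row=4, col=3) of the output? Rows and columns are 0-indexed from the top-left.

3.65

The receptive field on the input at this output position is [-0.4 3.5 / -0.7 -0.7]. Elementwise product with the kernel and sum: -0.4·0.5 + 3.5·1 + -0.7·-0.5.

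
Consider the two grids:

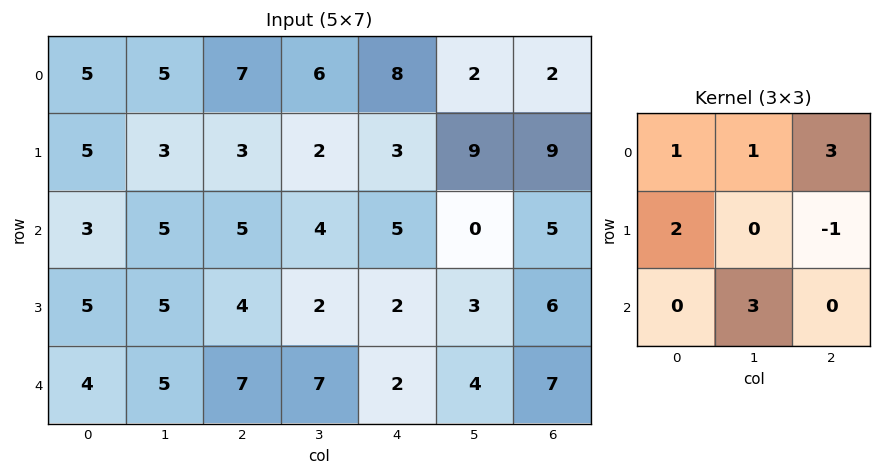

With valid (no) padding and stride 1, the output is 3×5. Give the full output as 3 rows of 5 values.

53 49 52 30 13
33 30 25 46 53
44 51 51 16 30

Output[0,0]: The receptive field on the input at this output position is [5 5 7 / 5 3 3 / 3 5 5]. Elementwise product with the kernel and sum: 5·1 + 5·1 + 7·3 + 5·2 + 3·-1 + 5·3.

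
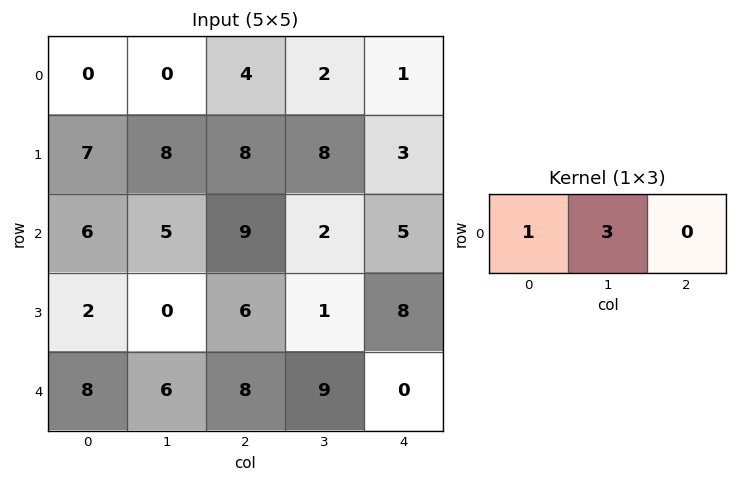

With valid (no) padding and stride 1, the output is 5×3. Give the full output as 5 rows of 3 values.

Output[0,0]: The receptive field on the input at this output position is [0 0 4]. Elementwise product with the kernel and sum: 0·1 + 0·3.

0 12 10
31 32 32
21 32 15
2 18 9
26 30 35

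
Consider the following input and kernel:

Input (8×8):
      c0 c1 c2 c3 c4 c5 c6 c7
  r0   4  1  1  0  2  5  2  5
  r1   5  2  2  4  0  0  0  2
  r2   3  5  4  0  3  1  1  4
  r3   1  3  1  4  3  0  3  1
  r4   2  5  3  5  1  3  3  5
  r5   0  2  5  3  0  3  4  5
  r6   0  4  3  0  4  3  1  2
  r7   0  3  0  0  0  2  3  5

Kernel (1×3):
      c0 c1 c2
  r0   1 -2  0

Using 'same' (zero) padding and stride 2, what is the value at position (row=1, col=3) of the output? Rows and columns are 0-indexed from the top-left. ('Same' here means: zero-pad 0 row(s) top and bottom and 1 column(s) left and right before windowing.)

-1

The receptive field on the zero-padded input at this output position is [1 1 4]. Elementwise product with the kernel and sum: 1·1 + 1·-2.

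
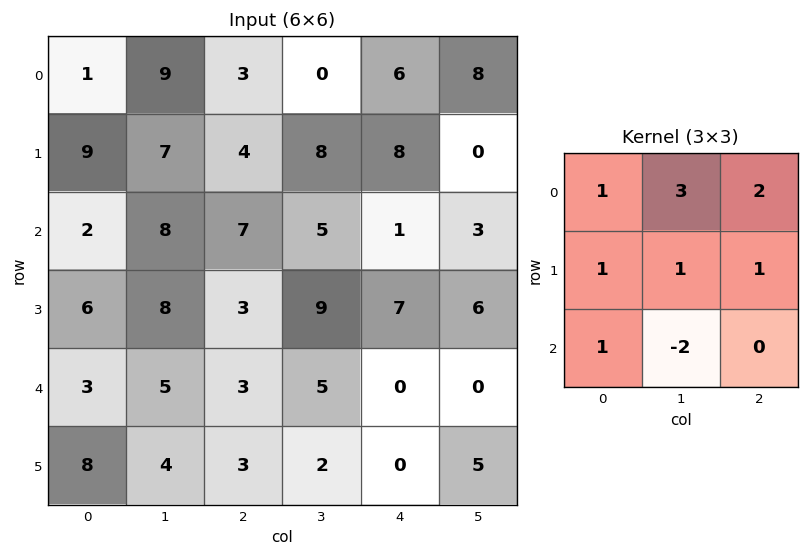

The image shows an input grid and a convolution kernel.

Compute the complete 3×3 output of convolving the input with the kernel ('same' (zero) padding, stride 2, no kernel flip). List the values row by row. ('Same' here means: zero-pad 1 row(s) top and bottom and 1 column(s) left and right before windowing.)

Output[0,0]: The receptive field on the zero-padded input at this output position is [0 0 0 / 0 1 9 / 0 9 7]. Elementwise product with the kernel and sum: 0·1 + 0·3 + 0·2 + 0·1 + 1·1 + 9·1 + 0·1 + 9·-2.
Output[0,1]: The receptive field on the zero-padded input at this output position is [0 0 0 / 9 3 0 / 7 4 8]. Elementwise product with the kernel and sum: 0·1 + 0·3 + 0·2 + 9·1 + 3·1 + 0·1 + 7·1 + 4·-2.

-8 11 6
39 57 36
26 46 49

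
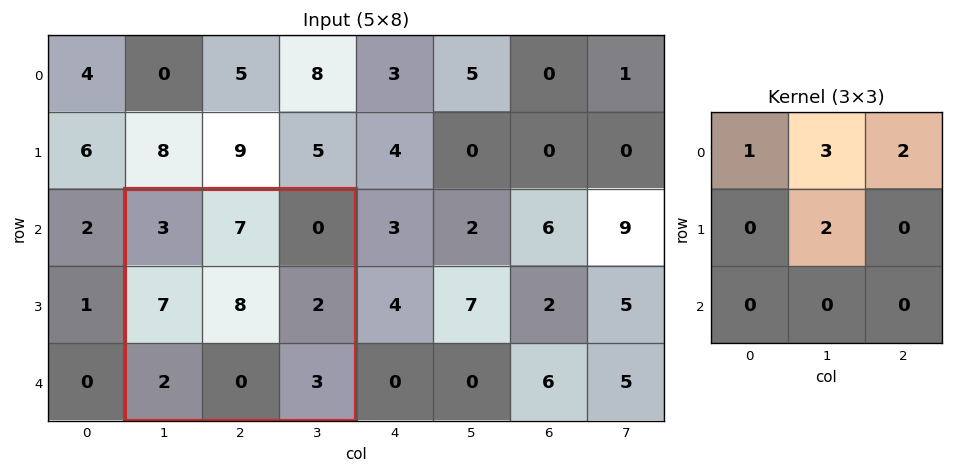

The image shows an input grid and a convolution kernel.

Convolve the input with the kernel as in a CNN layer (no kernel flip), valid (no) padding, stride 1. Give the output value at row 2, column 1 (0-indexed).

40

The receptive field on the input at this output position is [3 7 0 / 7 8 2 / 2 0 3]. Elementwise product with the kernel and sum: 3·1 + 7·3 + 0·2 + 8·2.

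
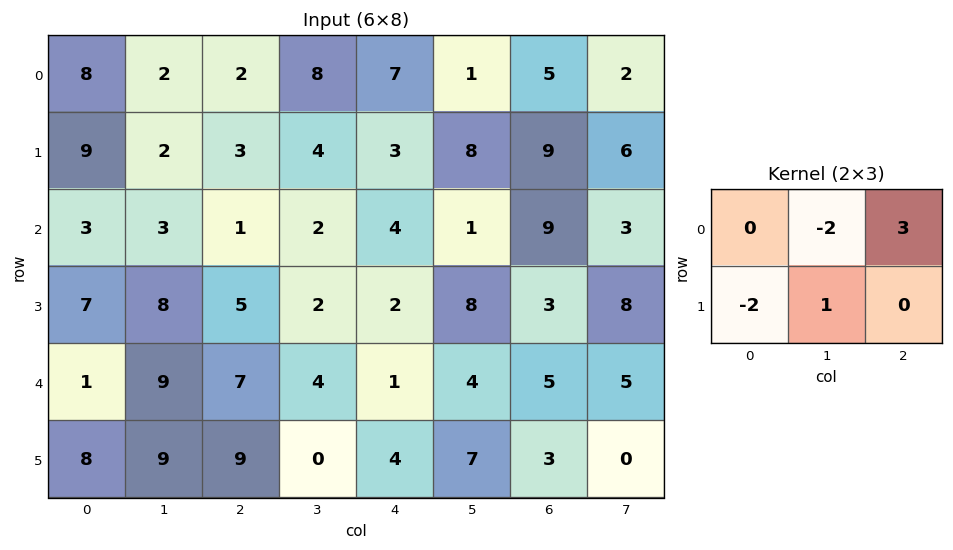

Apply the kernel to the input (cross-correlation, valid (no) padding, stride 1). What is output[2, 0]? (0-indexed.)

-9

The receptive field on the input at this output position is [3 3 1 / 7 8 5]. Elementwise product with the kernel and sum: 3·-2 + 1·3 + 7·-2 + 8·1.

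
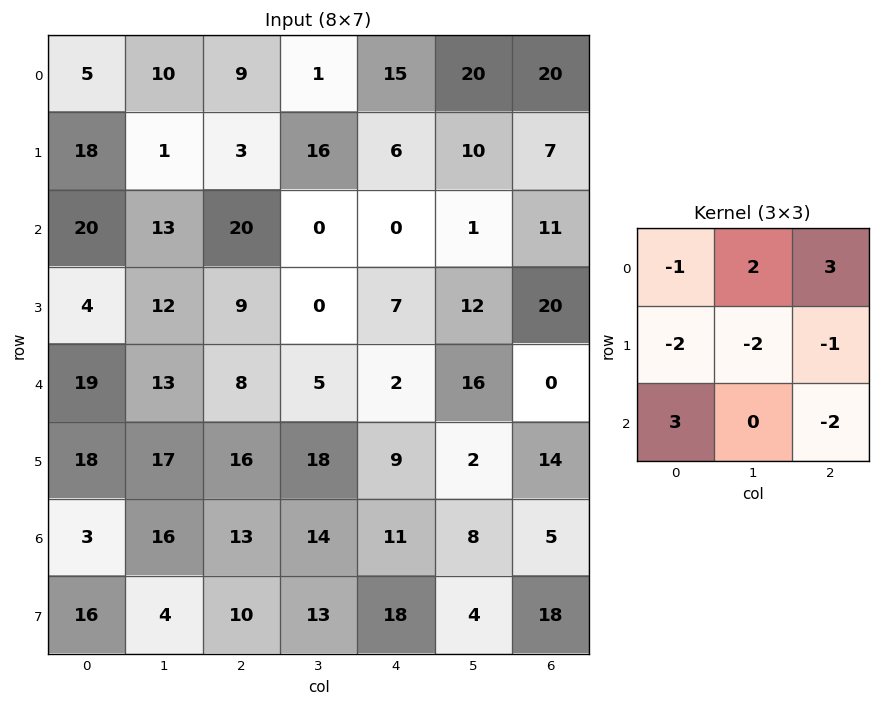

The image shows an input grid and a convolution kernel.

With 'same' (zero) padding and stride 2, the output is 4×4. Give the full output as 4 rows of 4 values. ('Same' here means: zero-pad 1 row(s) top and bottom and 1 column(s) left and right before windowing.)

Output[0,0]: The receptive field on the zero-padded input at this output position is [0 0 0 / 0 5 10 / 0 18 1]. Elementwise product with the kernel and sum: 0·-1 + 0·2 + 0·3 + 0·-2 + 5·-2 + 10·-1 + 0·3 + 1·-2.
Output[0,1]: The receptive field on the zero-padded input at this output position is [0 0 0 / 10 9 1 / 1 3 16]. Elementwise product with the kernel and sum: 0·-1 + 0·2 + 0·3 + 10·-2 + 9·-2 + 1·-1 + 1·3 + 16·-2.

-22 -68 -24 -50
-38 23 1 16
-41 -26 70 2
57 -17 -21 12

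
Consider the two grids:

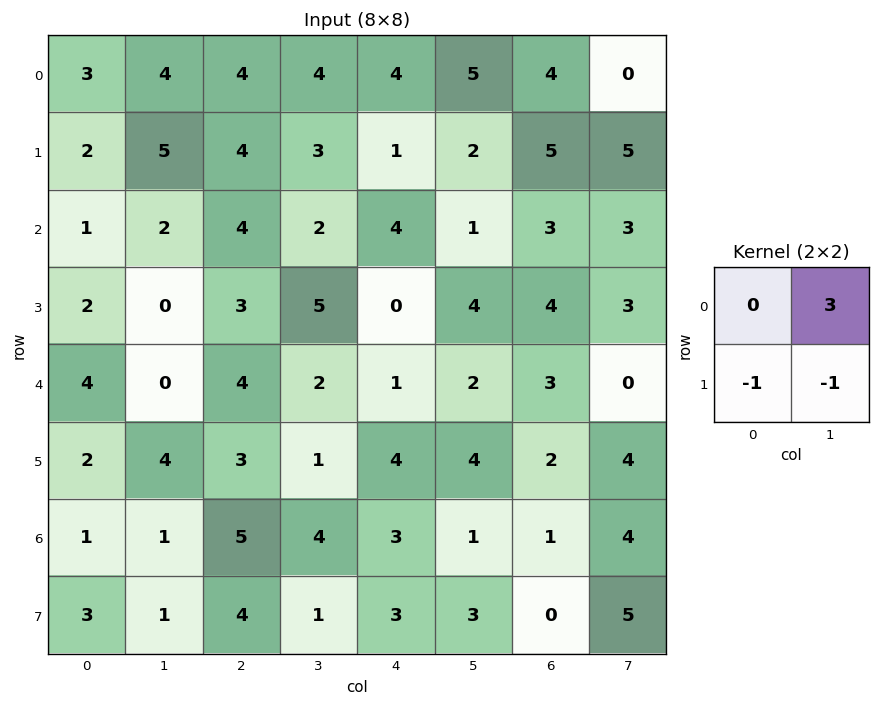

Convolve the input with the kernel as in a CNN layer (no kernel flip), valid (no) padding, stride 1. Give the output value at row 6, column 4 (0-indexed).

-3

The receptive field on the input at this output position is [3 1 / 3 3]. Elementwise product with the kernel and sum: 1·3 + 3·-1 + 3·-1.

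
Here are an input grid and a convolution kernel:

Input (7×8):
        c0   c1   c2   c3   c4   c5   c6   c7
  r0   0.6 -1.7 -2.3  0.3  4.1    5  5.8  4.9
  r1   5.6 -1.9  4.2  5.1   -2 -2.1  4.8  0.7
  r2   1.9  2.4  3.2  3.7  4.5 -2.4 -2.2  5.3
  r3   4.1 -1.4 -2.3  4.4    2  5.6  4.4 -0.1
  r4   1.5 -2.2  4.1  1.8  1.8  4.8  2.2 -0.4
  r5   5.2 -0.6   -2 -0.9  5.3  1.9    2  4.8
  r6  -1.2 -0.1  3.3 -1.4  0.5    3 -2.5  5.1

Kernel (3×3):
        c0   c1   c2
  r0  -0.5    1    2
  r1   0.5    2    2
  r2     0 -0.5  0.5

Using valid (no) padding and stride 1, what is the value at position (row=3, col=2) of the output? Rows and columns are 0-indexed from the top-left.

The receptive field on the input at this output position is [-2.3 4.4 2 / 4.1 1.8 1.8 / -2 -0.9 5.3]. Elementwise product with the kernel and sum: -2.3·-0.5 + 4.4·1 + 2·2 + 4.1·0.5 + 1.8·2 + 1.8·2 + -0.9·-0.5 + 5.3·0.5.

21.9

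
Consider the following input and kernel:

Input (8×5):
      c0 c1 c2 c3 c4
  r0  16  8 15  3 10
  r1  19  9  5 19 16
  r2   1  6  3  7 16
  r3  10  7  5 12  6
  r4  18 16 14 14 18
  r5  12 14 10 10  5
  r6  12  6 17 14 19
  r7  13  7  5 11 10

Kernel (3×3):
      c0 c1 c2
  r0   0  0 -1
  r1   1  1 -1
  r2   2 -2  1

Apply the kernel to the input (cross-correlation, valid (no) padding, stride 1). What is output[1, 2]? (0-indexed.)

-30

The receptive field on the input at this output position is [5 19 16 / 3 7 16 / 5 12 6]. Elementwise product with the kernel and sum: 16·-1 + 3·1 + 7·1 + 16·-1 + 5·2 + 12·-2 + 6·1.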